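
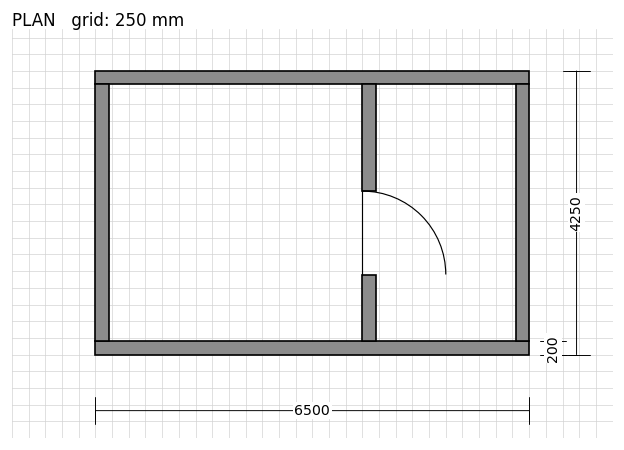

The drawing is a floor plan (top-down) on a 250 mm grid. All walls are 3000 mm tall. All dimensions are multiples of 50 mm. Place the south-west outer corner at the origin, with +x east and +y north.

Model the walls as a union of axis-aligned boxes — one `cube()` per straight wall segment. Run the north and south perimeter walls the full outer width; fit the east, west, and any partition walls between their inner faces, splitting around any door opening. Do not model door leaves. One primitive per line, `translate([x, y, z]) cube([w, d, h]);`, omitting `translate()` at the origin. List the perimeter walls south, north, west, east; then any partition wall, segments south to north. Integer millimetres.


cube([6500, 200, 3000]);
translate([0, 4050, 0]) cube([6500, 200, 3000]);
translate([0, 200, 0]) cube([200, 3850, 3000]);
translate([6300, 200, 0]) cube([200, 3850, 3000]);
translate([4000, 200, 0]) cube([200, 1000, 3000]);
translate([4000, 2450, 0]) cube([200, 1600, 3000]);


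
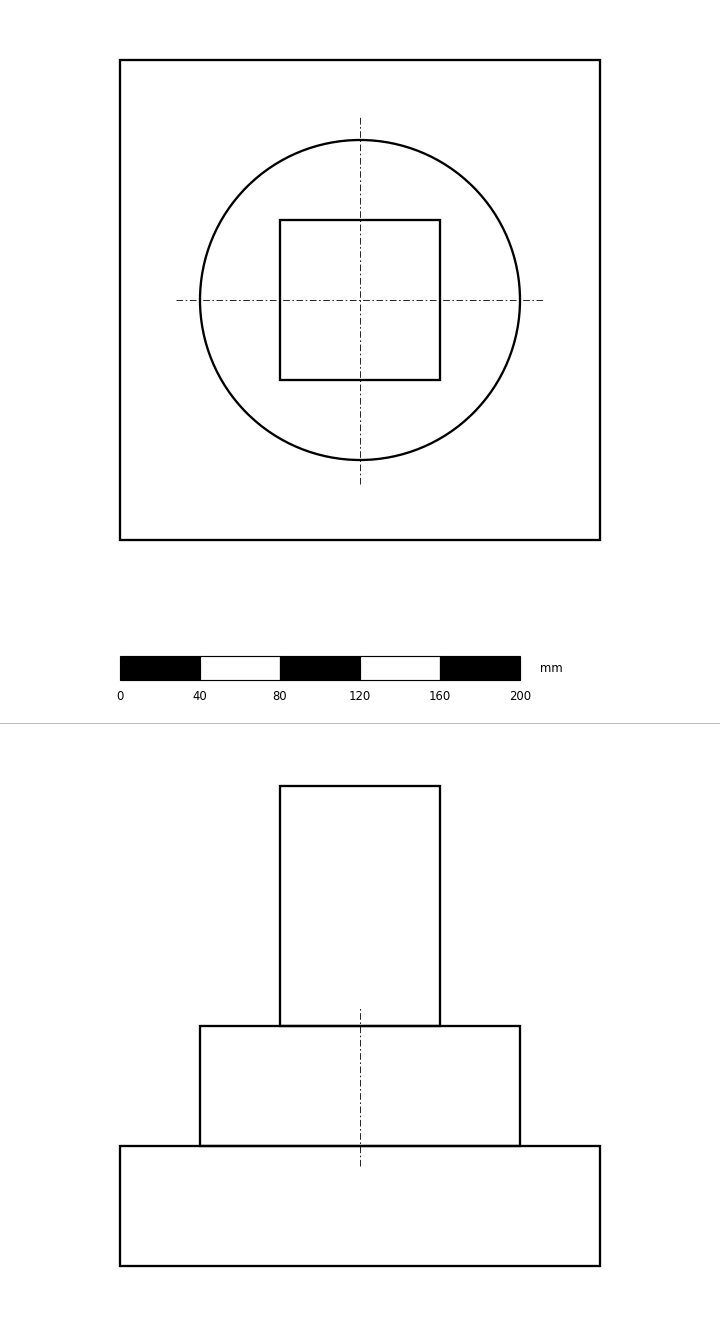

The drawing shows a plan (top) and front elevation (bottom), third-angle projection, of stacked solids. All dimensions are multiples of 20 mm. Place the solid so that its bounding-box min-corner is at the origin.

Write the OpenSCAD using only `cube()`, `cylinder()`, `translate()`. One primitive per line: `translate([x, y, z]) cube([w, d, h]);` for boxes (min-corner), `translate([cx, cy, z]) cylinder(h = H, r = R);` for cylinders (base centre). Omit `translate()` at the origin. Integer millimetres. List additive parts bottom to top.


cube([240, 240, 60]);
translate([120, 120, 60]) cylinder(h = 60, r = 80);
translate([80, 80, 120]) cube([80, 80, 120]);


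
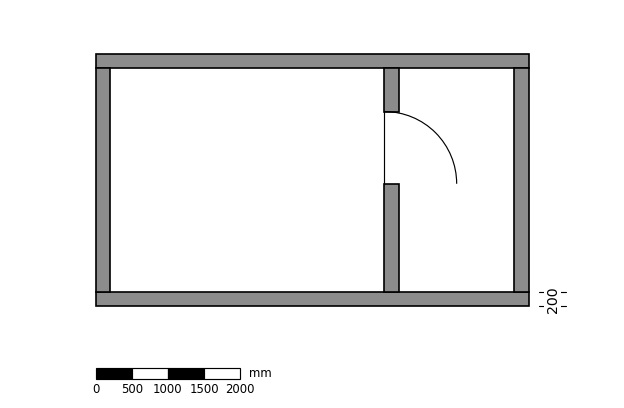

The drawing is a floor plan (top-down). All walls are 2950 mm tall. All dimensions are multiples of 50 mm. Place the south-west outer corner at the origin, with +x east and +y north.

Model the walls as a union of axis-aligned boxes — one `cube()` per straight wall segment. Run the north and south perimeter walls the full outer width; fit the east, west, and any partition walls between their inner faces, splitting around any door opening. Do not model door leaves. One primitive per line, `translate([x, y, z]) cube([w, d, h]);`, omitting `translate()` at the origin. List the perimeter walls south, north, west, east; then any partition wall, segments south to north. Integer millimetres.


cube([6000, 200, 2950]);
translate([0, 3300, 0]) cube([6000, 200, 2950]);
translate([0, 200, 0]) cube([200, 3100, 2950]);
translate([5800, 200, 0]) cube([200, 3100, 2950]);
translate([4000, 200, 0]) cube([200, 1500, 2950]);
translate([4000, 2700, 0]) cube([200, 600, 2950]);


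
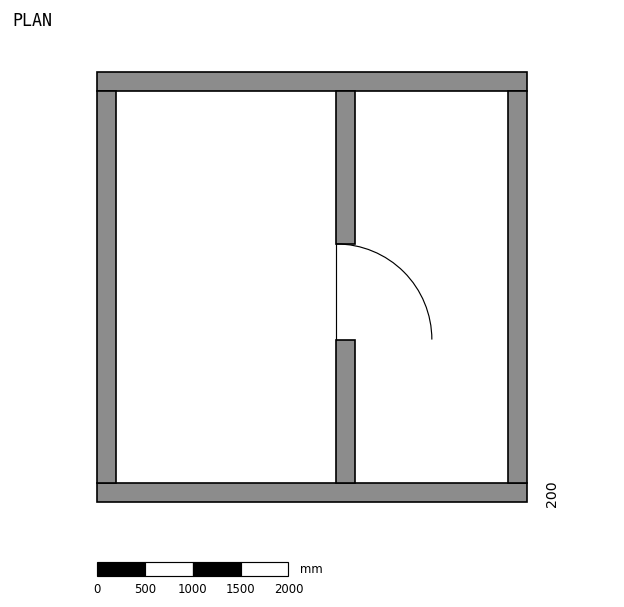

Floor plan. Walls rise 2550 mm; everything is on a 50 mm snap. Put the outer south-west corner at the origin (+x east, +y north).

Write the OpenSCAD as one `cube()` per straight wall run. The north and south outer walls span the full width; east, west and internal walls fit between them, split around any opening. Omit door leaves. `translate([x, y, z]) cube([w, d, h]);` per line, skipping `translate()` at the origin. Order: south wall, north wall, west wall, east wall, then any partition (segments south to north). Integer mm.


cube([4500, 200, 2550]);
translate([0, 4300, 0]) cube([4500, 200, 2550]);
translate([0, 200, 0]) cube([200, 4100, 2550]);
translate([4300, 200, 0]) cube([200, 4100, 2550]);
translate([2500, 200, 0]) cube([200, 1500, 2550]);
translate([2500, 2700, 0]) cube([200, 1600, 2550]);


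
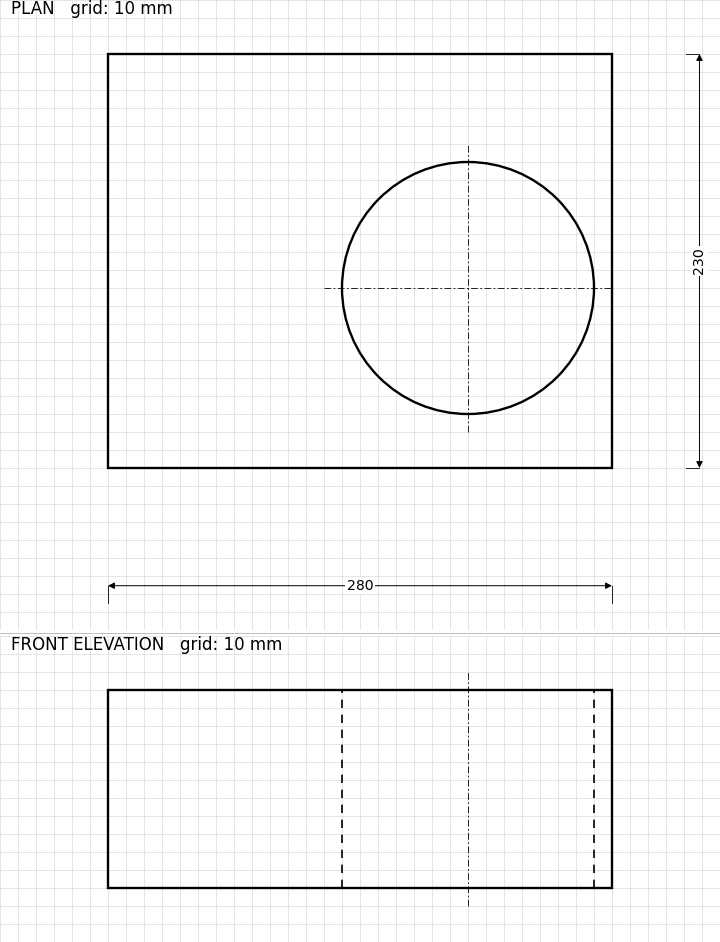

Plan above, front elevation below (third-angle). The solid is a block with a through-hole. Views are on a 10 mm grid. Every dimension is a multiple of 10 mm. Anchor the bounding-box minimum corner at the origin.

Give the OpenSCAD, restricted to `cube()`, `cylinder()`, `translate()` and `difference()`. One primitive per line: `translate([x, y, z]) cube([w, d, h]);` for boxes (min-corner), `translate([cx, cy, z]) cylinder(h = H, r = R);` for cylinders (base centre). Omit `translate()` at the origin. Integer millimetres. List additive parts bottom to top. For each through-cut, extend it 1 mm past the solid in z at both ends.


difference() {
  cube([280, 230, 110]);
  translate([200, 100, -1]) cylinder(h = 112, r = 70);
}


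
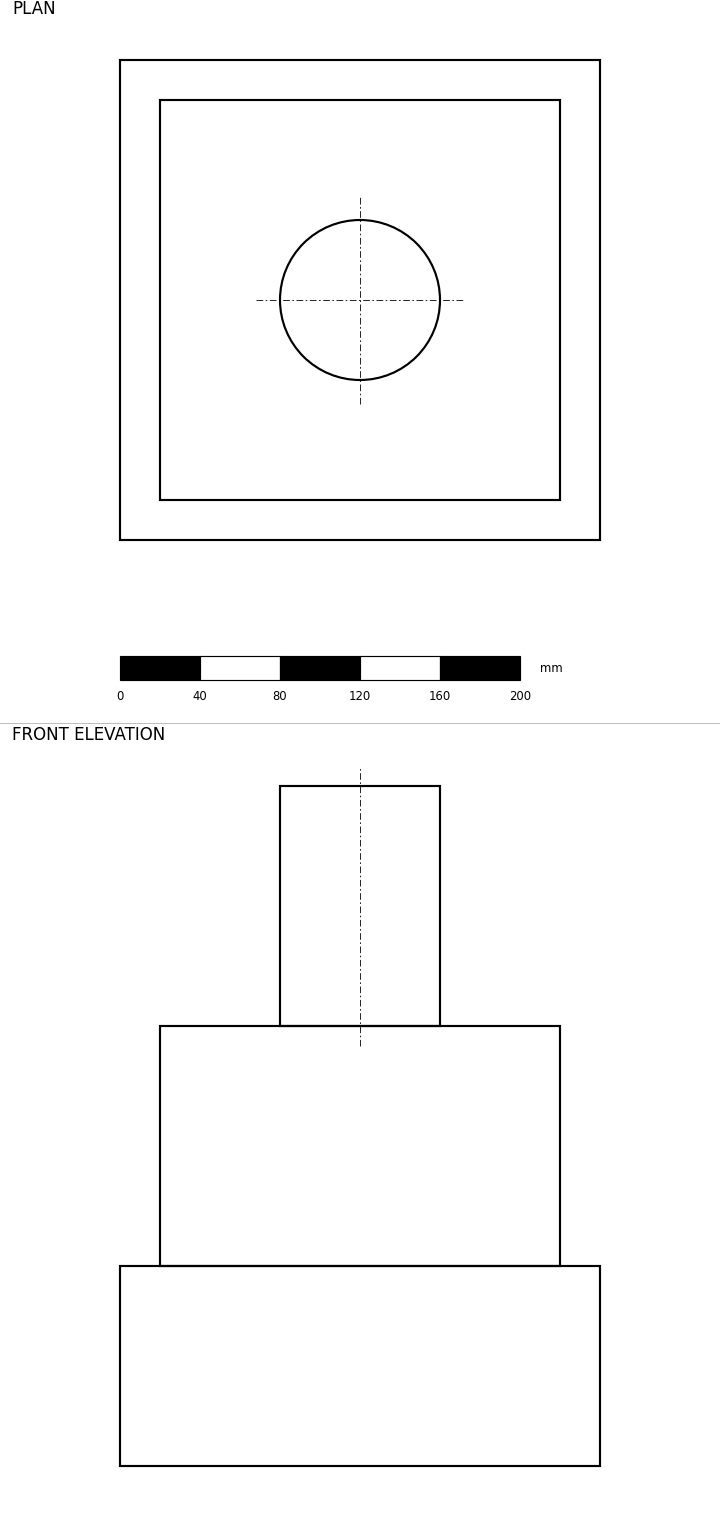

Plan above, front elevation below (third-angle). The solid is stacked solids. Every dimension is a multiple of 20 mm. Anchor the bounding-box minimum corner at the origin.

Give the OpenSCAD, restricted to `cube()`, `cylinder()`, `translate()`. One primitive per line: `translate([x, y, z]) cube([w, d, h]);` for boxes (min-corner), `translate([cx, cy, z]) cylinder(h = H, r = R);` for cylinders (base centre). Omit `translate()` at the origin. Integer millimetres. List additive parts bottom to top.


cube([240, 240, 100]);
translate([20, 20, 100]) cube([200, 200, 120]);
translate([120, 120, 220]) cylinder(h = 120, r = 40);


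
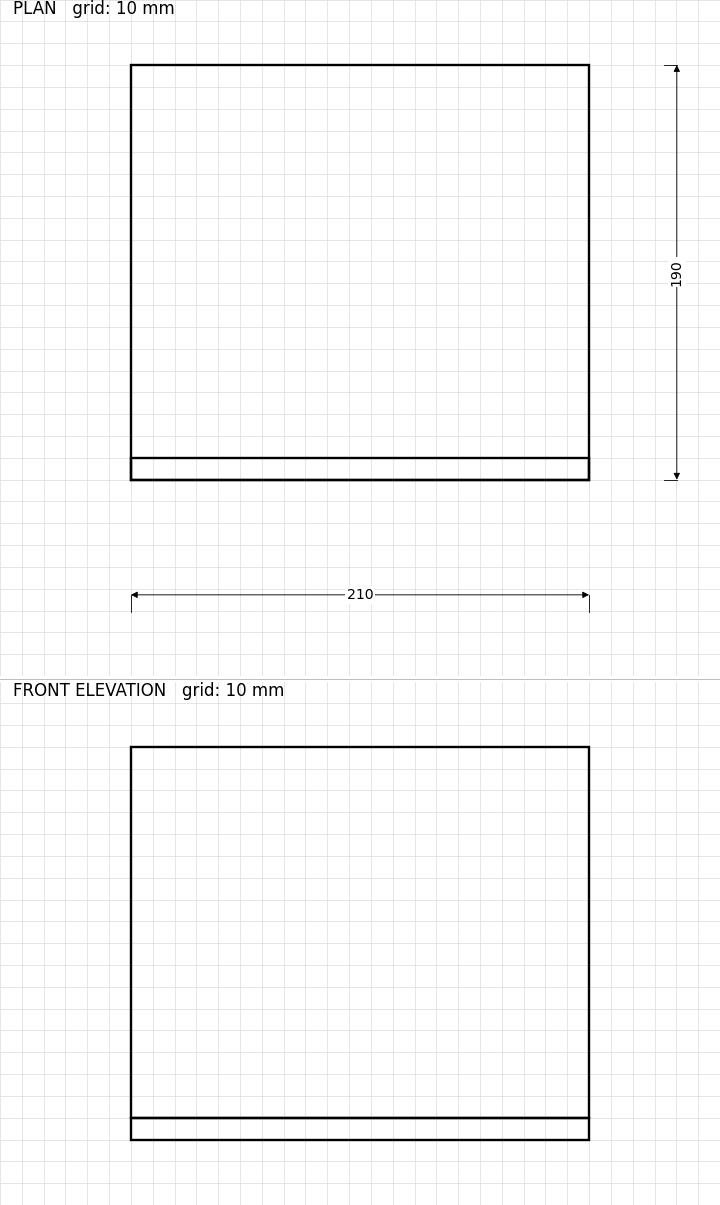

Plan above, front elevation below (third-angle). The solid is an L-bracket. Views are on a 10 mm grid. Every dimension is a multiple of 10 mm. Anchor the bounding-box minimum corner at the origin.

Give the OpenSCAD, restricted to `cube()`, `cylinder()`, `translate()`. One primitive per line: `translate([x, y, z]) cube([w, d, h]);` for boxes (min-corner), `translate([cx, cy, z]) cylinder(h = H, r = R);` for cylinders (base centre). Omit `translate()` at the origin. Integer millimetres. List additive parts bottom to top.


cube([210, 190, 10]);
translate([0, 0, 10]) cube([210, 10, 170]);


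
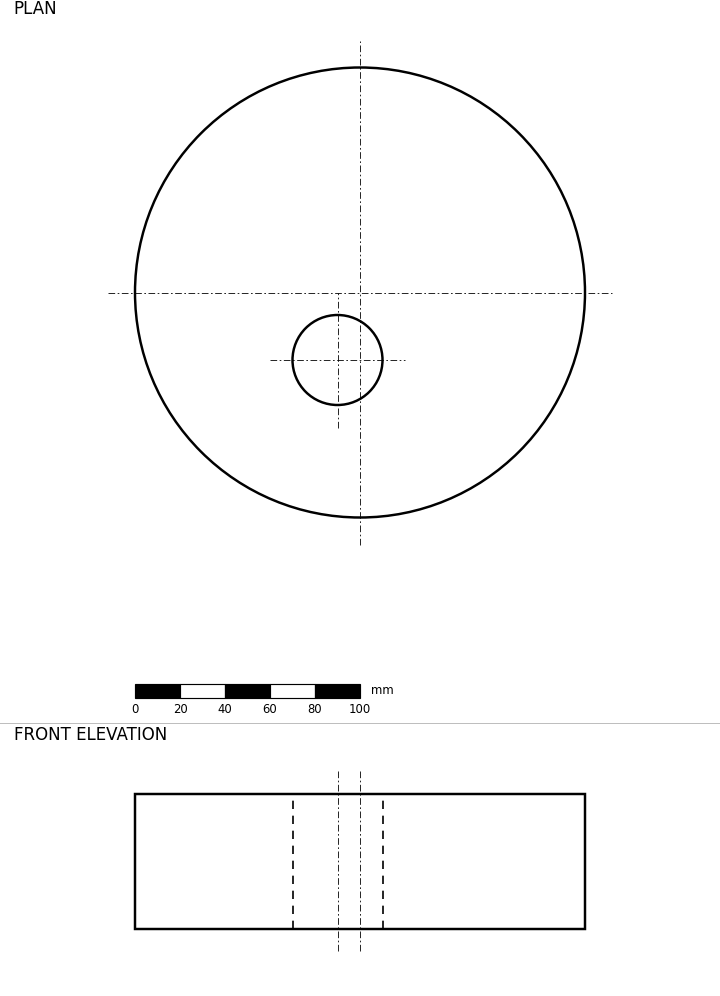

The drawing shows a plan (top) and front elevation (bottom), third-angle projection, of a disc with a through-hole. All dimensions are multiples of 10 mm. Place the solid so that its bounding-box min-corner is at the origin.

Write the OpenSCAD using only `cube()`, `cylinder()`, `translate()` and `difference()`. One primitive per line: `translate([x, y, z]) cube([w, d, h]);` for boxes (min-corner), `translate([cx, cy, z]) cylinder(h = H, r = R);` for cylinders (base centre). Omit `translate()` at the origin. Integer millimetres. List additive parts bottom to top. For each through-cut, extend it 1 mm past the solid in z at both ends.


difference() {
  translate([100, 100, 0]) cylinder(h = 60, r = 100);
  translate([90, 70, -1]) cylinder(h = 62, r = 20);
}


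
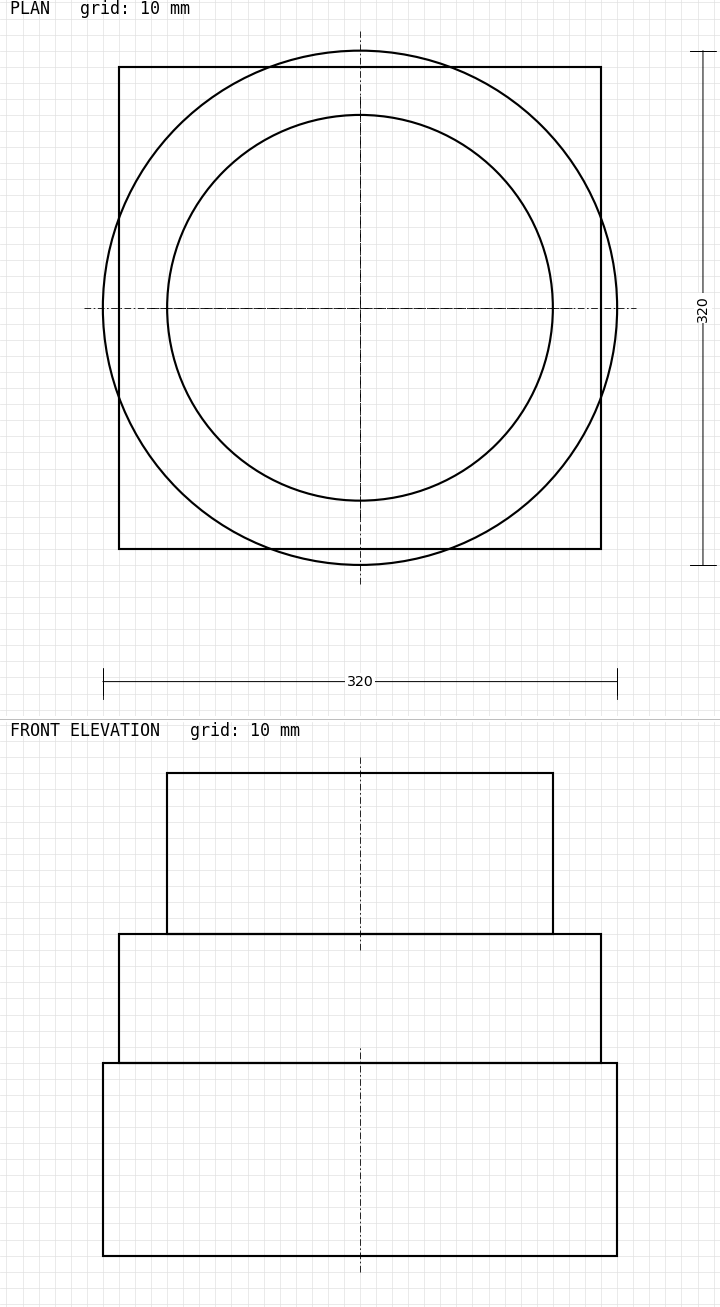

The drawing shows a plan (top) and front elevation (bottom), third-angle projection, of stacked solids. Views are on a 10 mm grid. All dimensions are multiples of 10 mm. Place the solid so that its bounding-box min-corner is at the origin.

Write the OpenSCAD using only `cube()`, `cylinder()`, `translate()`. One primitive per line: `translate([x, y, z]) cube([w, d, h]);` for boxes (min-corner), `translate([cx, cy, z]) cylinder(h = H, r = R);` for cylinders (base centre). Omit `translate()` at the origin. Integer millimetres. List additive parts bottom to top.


translate([160, 160, 0]) cylinder(h = 120, r = 160);
translate([10, 10, 120]) cube([300, 300, 80]);
translate([160, 160, 200]) cylinder(h = 100, r = 120);


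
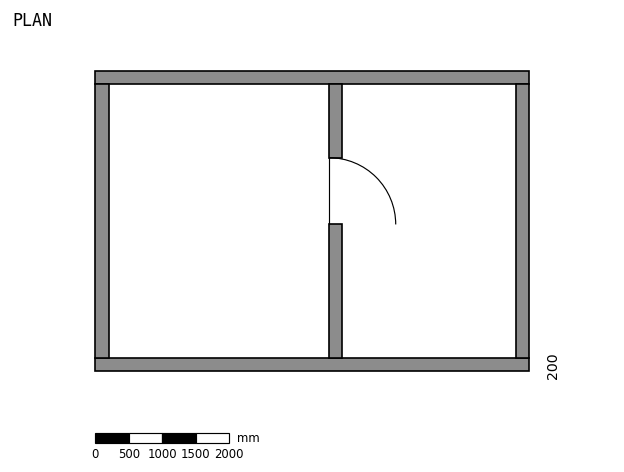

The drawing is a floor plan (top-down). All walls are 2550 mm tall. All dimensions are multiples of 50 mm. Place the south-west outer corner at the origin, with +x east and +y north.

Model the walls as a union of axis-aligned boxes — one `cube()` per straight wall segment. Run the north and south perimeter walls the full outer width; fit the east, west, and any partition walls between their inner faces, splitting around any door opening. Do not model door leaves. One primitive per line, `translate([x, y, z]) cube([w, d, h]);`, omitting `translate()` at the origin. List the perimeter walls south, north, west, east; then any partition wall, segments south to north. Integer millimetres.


cube([6500, 200, 2550]);
translate([0, 4300, 0]) cube([6500, 200, 2550]);
translate([0, 200, 0]) cube([200, 4100, 2550]);
translate([6300, 200, 0]) cube([200, 4100, 2550]);
translate([3500, 200, 0]) cube([200, 2000, 2550]);
translate([3500, 3200, 0]) cube([200, 1100, 2550]);


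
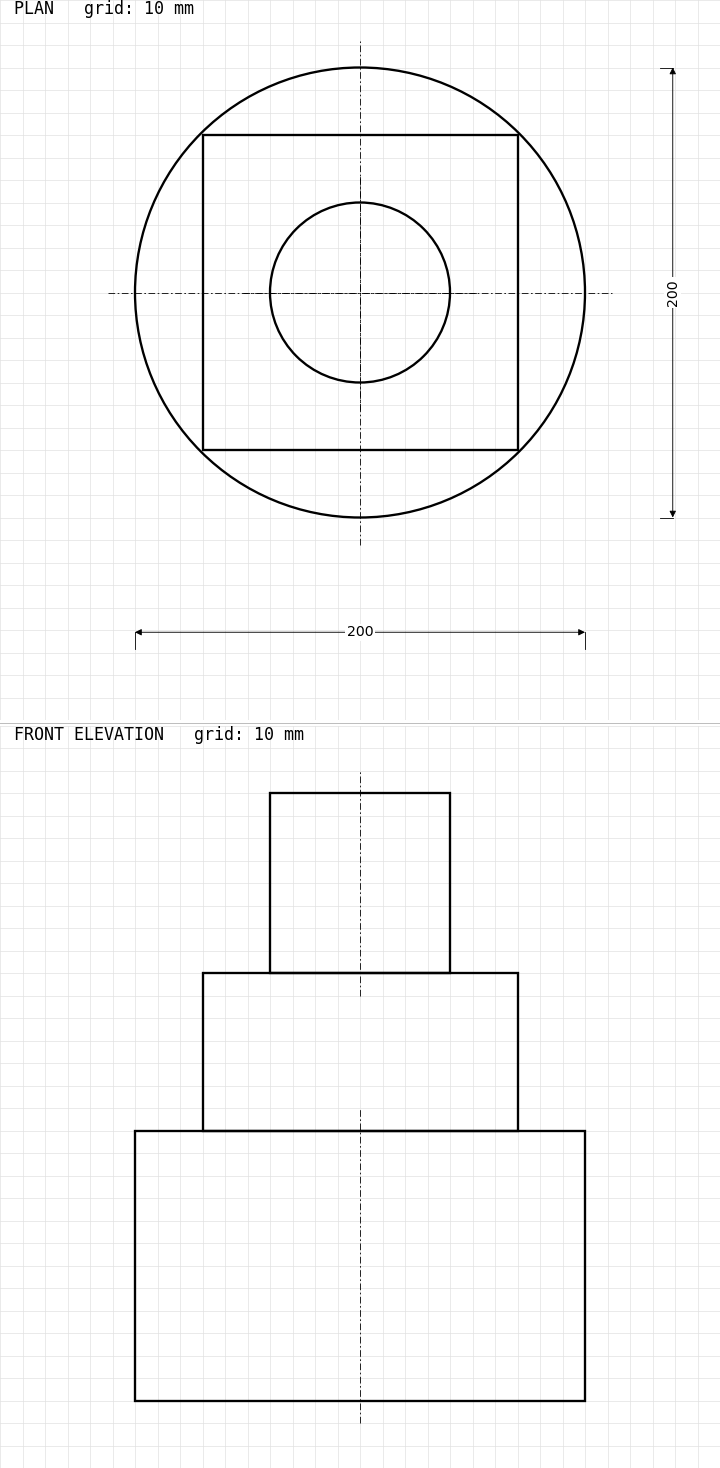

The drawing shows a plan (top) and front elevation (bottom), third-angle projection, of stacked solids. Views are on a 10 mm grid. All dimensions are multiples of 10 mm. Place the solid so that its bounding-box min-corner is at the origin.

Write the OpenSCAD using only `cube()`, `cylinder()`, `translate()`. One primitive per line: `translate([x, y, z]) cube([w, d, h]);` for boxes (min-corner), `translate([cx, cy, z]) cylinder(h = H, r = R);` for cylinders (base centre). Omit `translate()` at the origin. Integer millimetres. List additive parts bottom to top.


translate([100, 100, 0]) cylinder(h = 120, r = 100);
translate([30, 30, 120]) cube([140, 140, 70]);
translate([100, 100, 190]) cylinder(h = 80, r = 40);


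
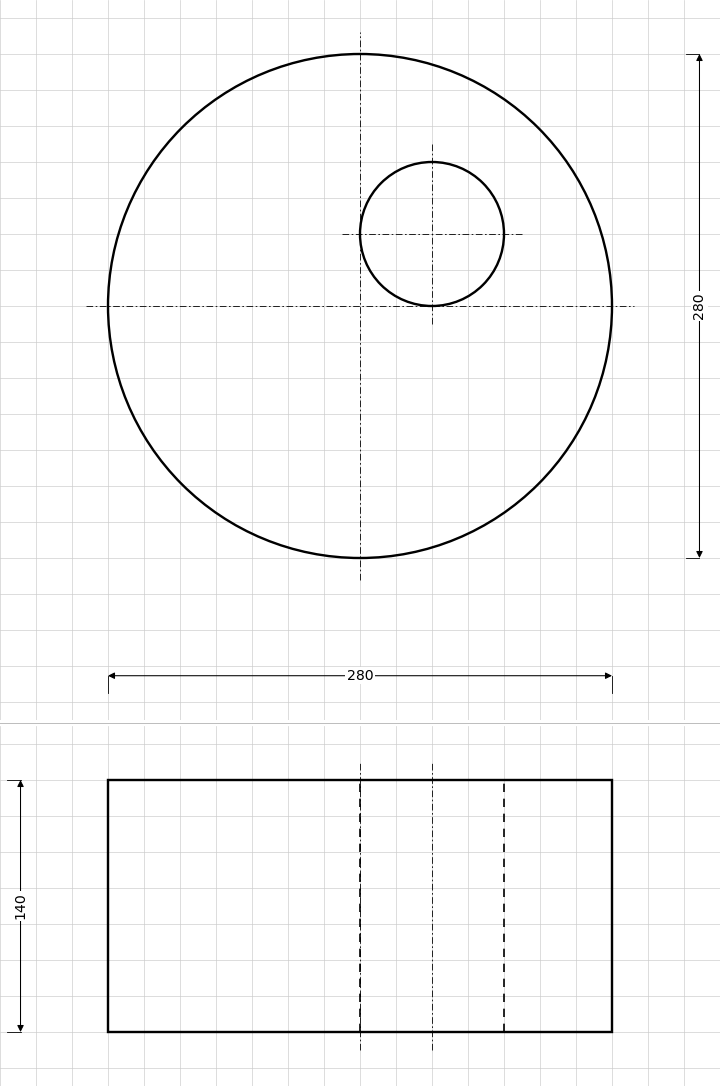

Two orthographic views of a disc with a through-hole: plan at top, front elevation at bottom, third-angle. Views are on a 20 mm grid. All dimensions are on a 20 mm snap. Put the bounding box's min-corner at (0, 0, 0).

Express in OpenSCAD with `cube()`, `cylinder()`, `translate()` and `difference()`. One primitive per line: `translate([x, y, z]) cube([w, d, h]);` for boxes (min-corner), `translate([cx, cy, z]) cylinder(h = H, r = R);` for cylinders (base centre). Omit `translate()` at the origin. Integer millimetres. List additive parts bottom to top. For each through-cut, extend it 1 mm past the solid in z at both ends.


difference() {
  translate([140, 140, 0]) cylinder(h = 140, r = 140);
  translate([180, 180, -1]) cylinder(h = 142, r = 40);
}


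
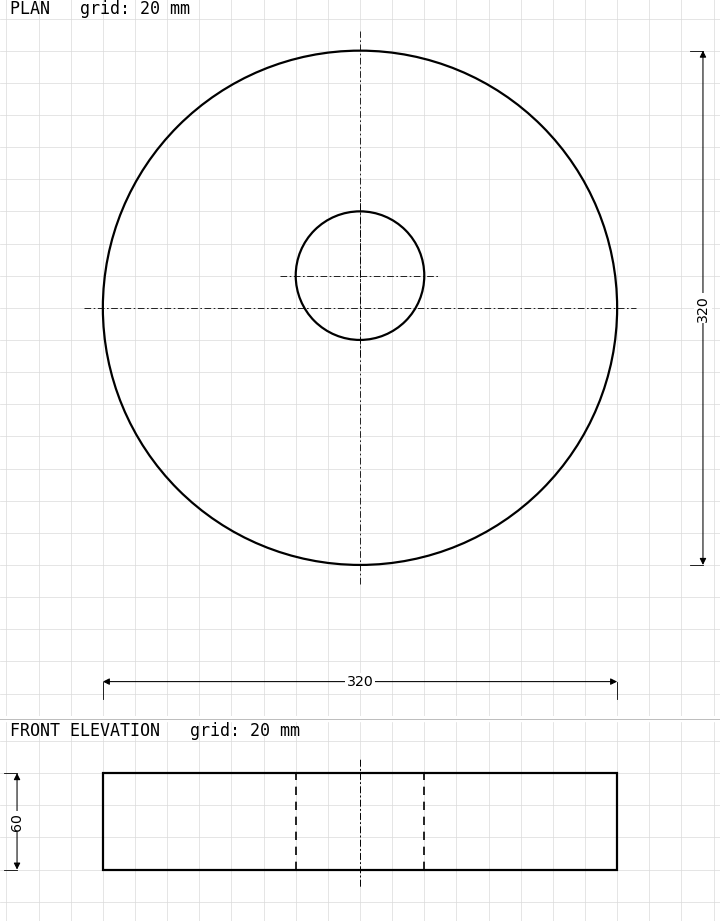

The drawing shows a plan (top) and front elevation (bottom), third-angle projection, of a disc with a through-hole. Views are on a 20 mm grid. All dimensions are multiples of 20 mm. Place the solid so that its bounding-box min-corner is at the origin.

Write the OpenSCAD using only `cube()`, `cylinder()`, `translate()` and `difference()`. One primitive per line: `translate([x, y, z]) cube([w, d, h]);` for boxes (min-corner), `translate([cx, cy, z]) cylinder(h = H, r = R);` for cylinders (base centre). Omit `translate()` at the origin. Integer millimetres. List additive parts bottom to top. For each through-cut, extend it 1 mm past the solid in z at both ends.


difference() {
  translate([160, 160, 0]) cylinder(h = 60, r = 160);
  translate([160, 180, -1]) cylinder(h = 62, r = 40);
}


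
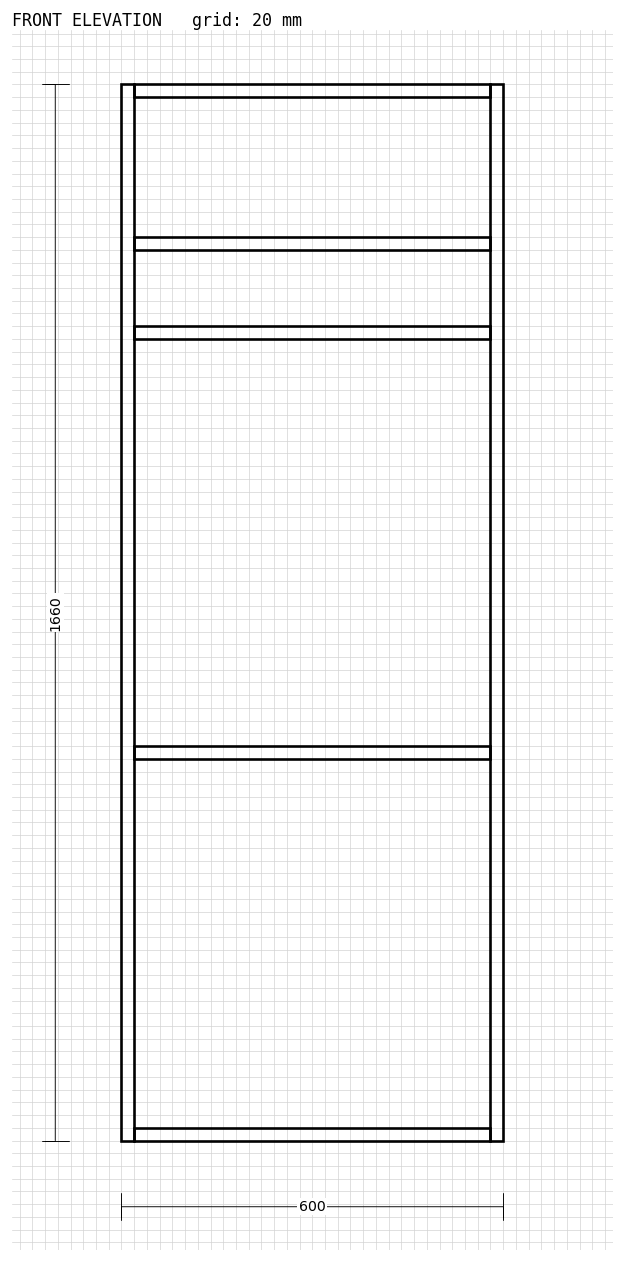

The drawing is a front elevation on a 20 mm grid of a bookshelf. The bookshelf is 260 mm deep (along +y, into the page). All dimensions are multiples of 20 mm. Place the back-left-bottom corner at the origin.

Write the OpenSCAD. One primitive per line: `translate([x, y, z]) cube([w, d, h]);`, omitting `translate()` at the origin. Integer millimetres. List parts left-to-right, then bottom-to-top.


cube([20, 260, 1660]);
translate([20, 0, 0]) cube([560, 260, 20]);
translate([20, 0, 600]) cube([560, 260, 20]);
translate([20, 0, 1260]) cube([560, 260, 20]);
translate([20, 0, 1400]) cube([560, 260, 20]);
translate([20, 0, 1640]) cube([560, 260, 20]);
translate([580, 0, 0]) cube([20, 260, 1660]);


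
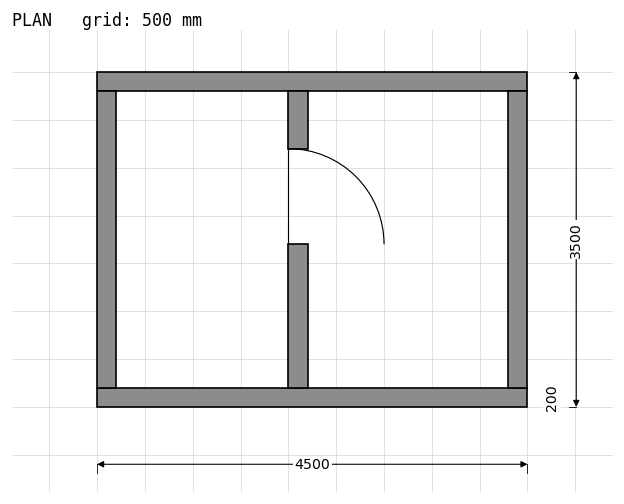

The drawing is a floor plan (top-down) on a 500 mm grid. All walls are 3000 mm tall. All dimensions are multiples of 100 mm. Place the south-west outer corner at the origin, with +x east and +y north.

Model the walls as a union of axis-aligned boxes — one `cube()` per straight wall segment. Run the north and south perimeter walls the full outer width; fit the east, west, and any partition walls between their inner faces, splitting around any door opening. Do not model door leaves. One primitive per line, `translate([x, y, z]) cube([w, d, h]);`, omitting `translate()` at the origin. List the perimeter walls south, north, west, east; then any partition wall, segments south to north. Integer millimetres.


cube([4500, 200, 3000]);
translate([0, 3300, 0]) cube([4500, 200, 3000]);
translate([0, 200, 0]) cube([200, 3100, 3000]);
translate([4300, 200, 0]) cube([200, 3100, 3000]);
translate([2000, 200, 0]) cube([200, 1500, 3000]);
translate([2000, 2700, 0]) cube([200, 600, 3000]);


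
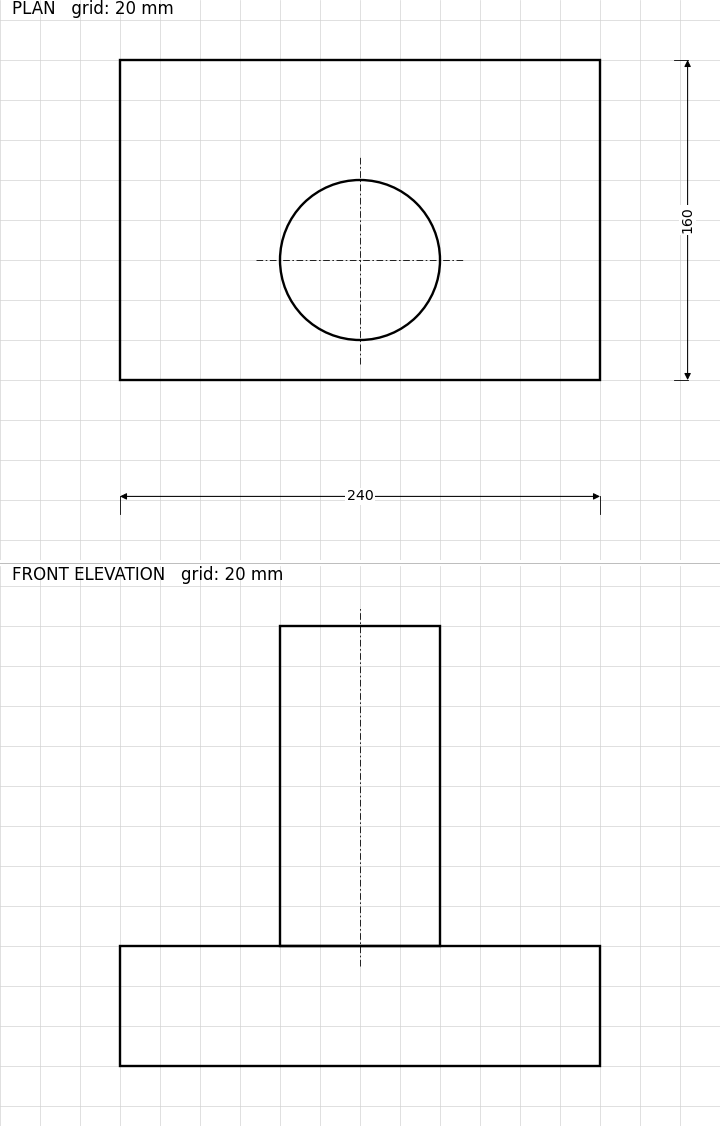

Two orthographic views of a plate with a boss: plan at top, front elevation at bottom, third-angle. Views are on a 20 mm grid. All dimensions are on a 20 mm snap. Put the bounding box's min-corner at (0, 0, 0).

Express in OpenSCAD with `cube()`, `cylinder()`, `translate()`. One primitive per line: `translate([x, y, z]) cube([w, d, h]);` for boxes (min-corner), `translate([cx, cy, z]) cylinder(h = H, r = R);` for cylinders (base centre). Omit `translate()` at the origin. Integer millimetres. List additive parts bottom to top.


cube([240, 160, 60]);
translate([120, 60, 60]) cylinder(h = 160, r = 40);


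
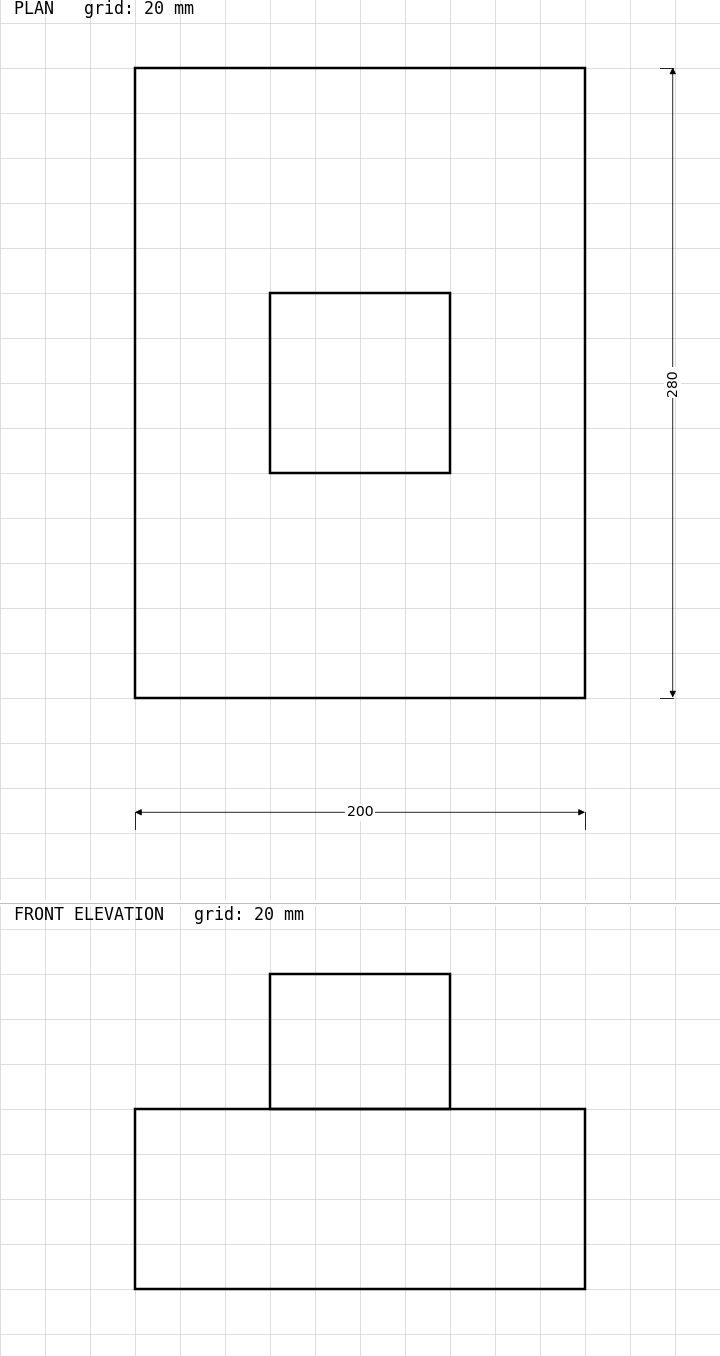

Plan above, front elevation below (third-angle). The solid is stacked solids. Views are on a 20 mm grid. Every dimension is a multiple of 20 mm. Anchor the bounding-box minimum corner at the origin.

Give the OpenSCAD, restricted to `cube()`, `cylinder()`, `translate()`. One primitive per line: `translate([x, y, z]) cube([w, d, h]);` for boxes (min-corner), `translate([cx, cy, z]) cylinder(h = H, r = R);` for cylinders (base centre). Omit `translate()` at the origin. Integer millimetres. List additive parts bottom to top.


cube([200, 280, 80]);
translate([60, 100, 80]) cube([80, 80, 60]);


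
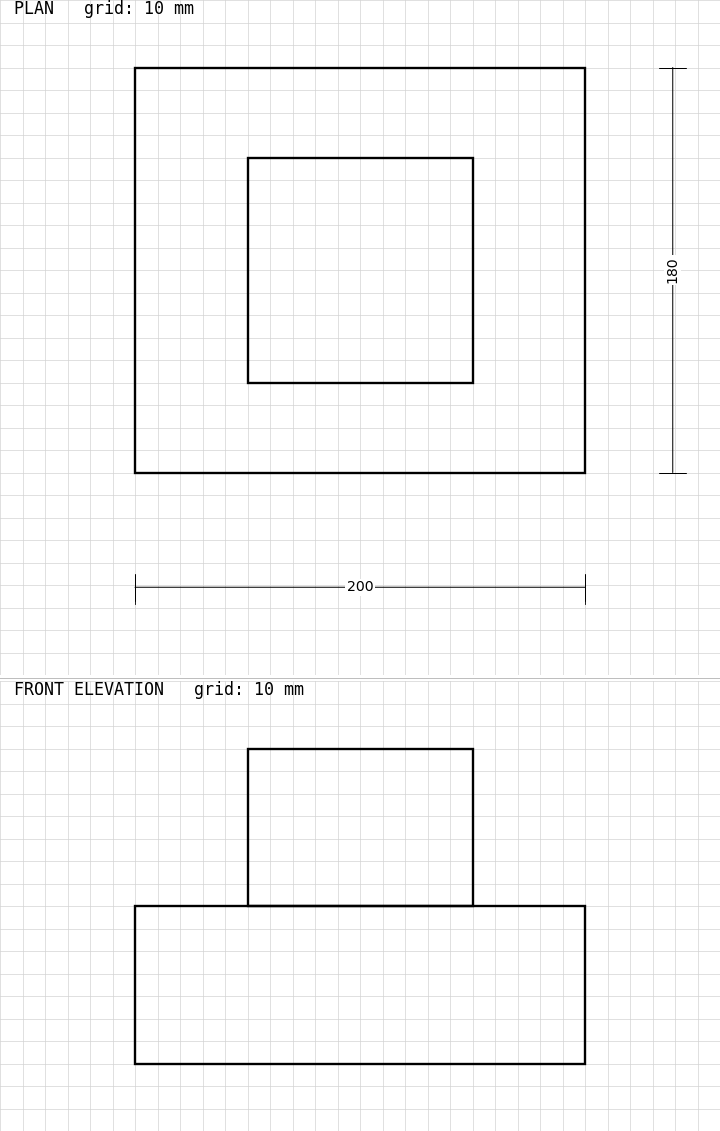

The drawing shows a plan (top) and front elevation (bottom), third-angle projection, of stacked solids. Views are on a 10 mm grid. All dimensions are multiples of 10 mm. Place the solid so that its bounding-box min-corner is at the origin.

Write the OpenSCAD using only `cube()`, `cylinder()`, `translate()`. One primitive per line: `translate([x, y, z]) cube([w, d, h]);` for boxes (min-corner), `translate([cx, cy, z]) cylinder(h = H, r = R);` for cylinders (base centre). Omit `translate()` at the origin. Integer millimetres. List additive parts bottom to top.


cube([200, 180, 70]);
translate([50, 40, 70]) cube([100, 100, 70]);


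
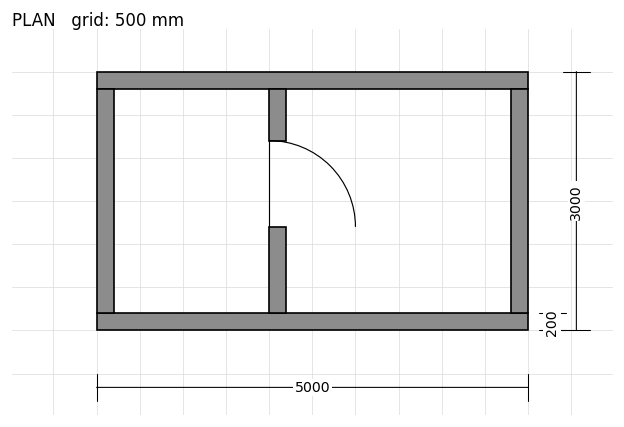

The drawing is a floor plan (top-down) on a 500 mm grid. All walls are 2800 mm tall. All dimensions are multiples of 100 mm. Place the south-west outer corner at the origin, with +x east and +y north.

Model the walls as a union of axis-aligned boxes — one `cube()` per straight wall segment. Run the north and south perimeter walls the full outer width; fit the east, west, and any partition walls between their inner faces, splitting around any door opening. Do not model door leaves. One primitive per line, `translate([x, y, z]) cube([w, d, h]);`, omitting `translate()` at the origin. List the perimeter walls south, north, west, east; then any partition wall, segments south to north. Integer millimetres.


cube([5000, 200, 2800]);
translate([0, 2800, 0]) cube([5000, 200, 2800]);
translate([0, 200, 0]) cube([200, 2600, 2800]);
translate([4800, 200, 0]) cube([200, 2600, 2800]);
translate([2000, 200, 0]) cube([200, 1000, 2800]);
translate([2000, 2200, 0]) cube([200, 600, 2800]);


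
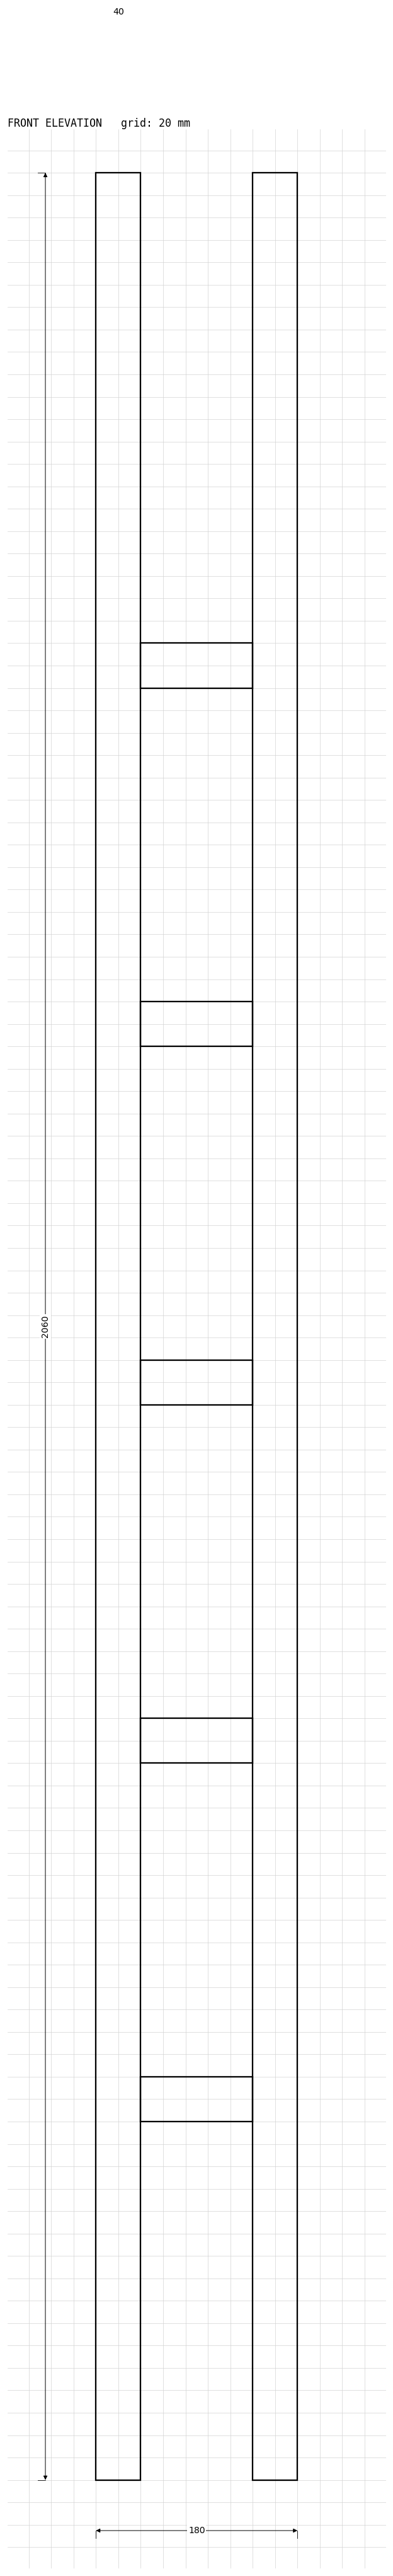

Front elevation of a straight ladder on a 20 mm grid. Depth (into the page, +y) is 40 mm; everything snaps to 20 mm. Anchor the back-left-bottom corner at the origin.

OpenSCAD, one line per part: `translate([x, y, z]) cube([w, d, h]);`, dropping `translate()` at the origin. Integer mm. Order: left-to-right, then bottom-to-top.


cube([40, 40, 2060]);
translate([40, 0, 320]) cube([100, 40, 40]);
translate([40, 0, 640]) cube([100, 40, 40]);
translate([40, 0, 960]) cube([100, 40, 40]);
translate([40, 0, 1280]) cube([100, 40, 40]);
translate([40, 0, 1600]) cube([100, 40, 40]);
translate([140, 0, 0]) cube([40, 40, 2060]);


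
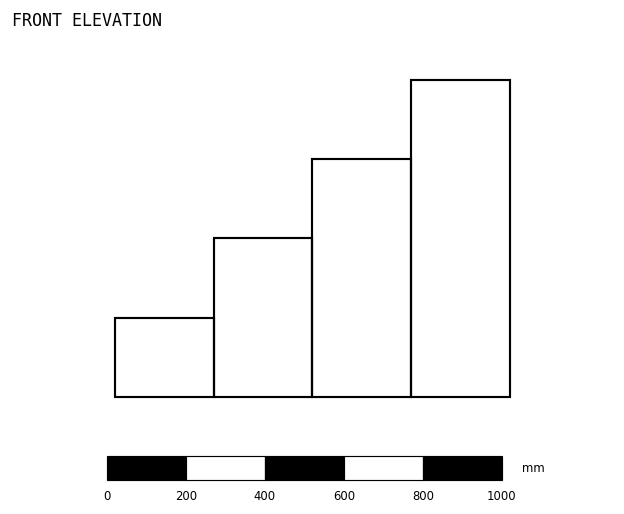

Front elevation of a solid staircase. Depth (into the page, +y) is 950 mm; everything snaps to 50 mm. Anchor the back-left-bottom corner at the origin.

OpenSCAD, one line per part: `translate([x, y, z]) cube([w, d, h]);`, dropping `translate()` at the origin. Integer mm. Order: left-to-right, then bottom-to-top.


cube([250, 950, 200]);
translate([250, 0, 0]) cube([250, 950, 400]);
translate([500, 0, 0]) cube([250, 950, 600]);
translate([750, 0, 0]) cube([250, 950, 800]);


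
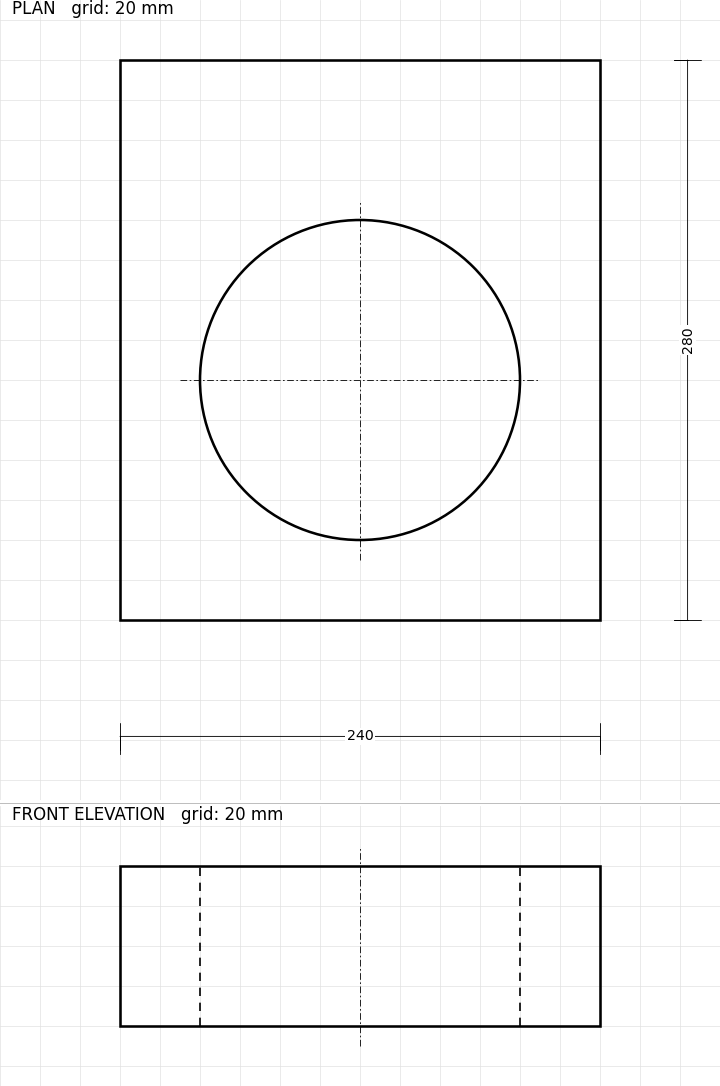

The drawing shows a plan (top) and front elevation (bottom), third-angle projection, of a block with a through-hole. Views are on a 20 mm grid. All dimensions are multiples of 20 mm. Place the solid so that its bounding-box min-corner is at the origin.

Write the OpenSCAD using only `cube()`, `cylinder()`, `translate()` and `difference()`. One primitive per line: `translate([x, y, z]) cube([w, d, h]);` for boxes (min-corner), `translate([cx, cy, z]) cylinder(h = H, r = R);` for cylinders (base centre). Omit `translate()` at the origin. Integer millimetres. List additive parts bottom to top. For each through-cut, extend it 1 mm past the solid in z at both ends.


difference() {
  cube([240, 280, 80]);
  translate([120, 120, -1]) cylinder(h = 82, r = 80);
}


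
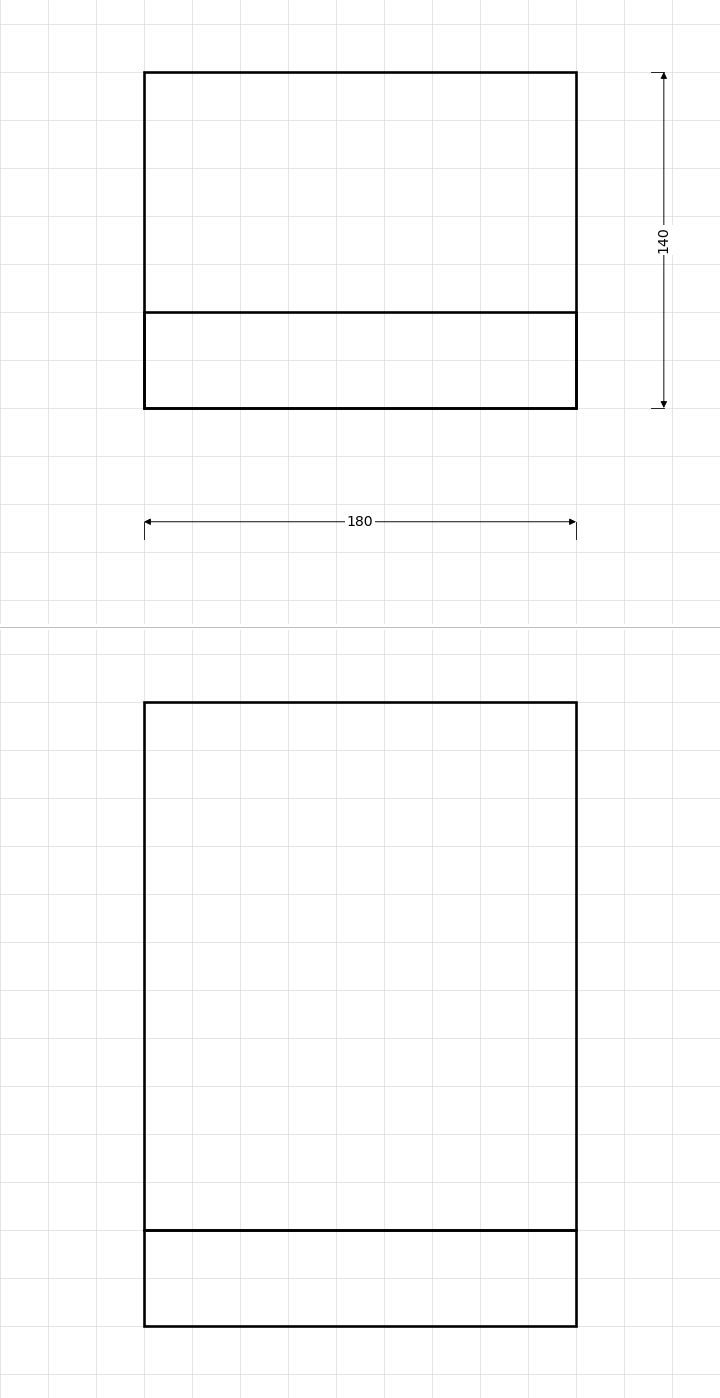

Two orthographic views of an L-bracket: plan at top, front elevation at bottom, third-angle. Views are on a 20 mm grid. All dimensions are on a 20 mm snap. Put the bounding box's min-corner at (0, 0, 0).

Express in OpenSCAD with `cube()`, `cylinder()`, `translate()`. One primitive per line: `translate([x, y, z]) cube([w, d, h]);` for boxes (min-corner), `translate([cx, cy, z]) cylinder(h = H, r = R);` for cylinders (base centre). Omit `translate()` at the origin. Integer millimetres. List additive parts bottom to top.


cube([180, 140, 40]);
translate([0, 0, 40]) cube([180, 40, 220]);


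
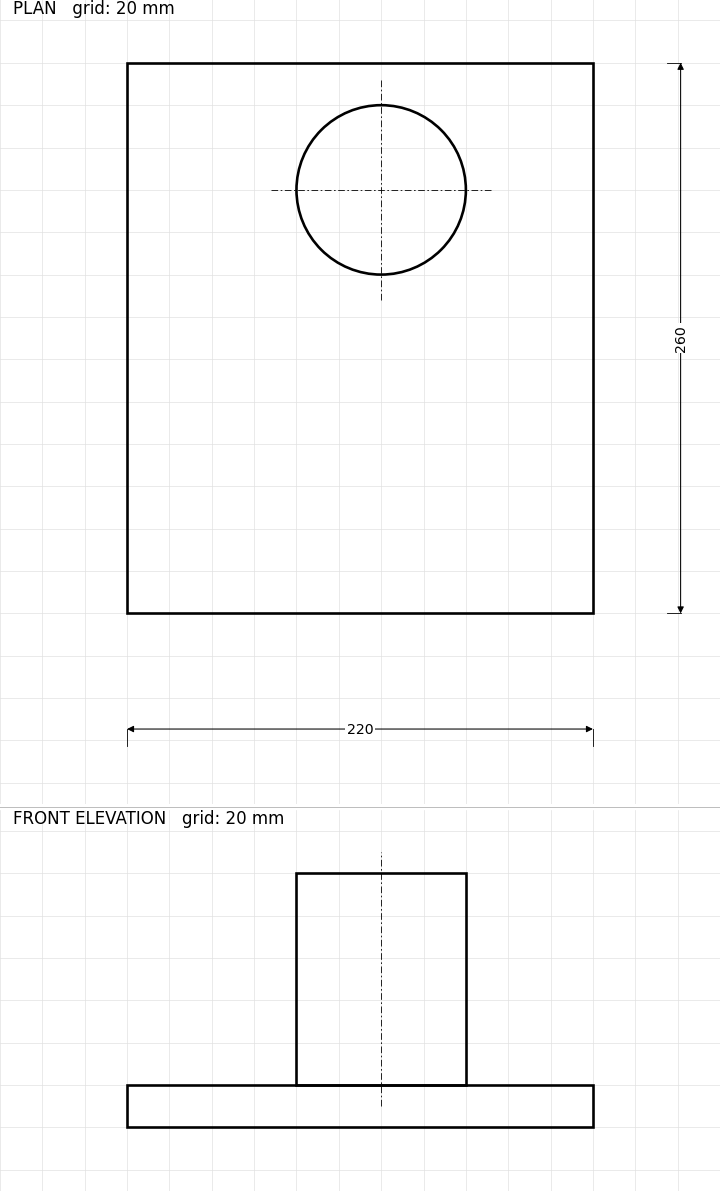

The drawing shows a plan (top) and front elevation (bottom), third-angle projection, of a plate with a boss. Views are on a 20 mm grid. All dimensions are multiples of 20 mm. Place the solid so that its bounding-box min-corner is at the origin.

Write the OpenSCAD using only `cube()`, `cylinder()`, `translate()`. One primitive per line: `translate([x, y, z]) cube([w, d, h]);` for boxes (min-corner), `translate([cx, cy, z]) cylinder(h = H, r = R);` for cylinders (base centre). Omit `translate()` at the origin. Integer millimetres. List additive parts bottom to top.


cube([220, 260, 20]);
translate([120, 200, 20]) cylinder(h = 100, r = 40);


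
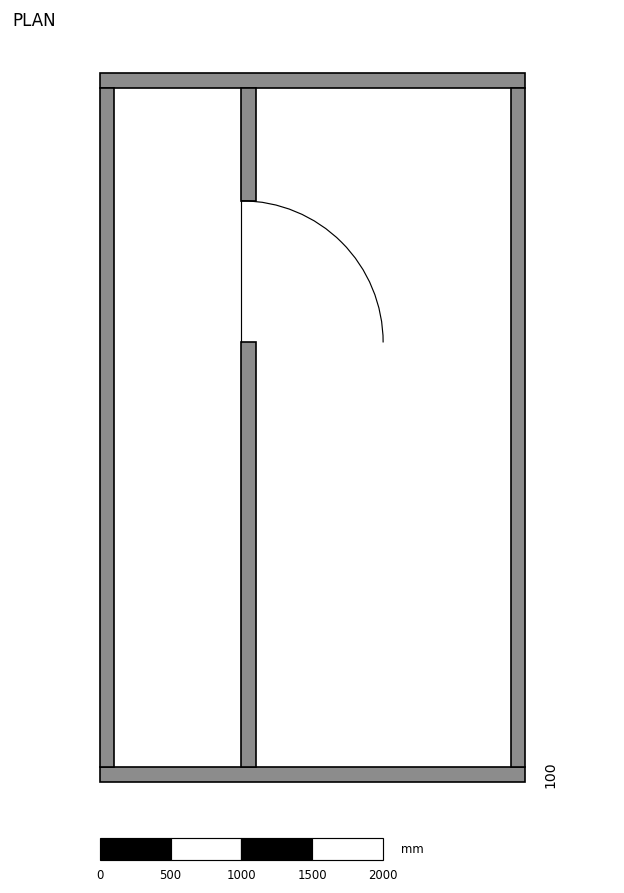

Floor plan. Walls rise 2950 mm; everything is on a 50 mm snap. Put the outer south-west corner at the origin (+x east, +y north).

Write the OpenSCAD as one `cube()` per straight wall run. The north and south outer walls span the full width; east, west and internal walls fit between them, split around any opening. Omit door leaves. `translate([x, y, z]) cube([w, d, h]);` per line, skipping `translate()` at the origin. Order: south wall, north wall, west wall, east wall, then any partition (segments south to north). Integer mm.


cube([3000, 100, 2950]);
translate([0, 4900, 0]) cube([3000, 100, 2950]);
translate([0, 100, 0]) cube([100, 4800, 2950]);
translate([2900, 100, 0]) cube([100, 4800, 2950]);
translate([1000, 100, 0]) cube([100, 3000, 2950]);
translate([1000, 4100, 0]) cube([100, 800, 2950]);


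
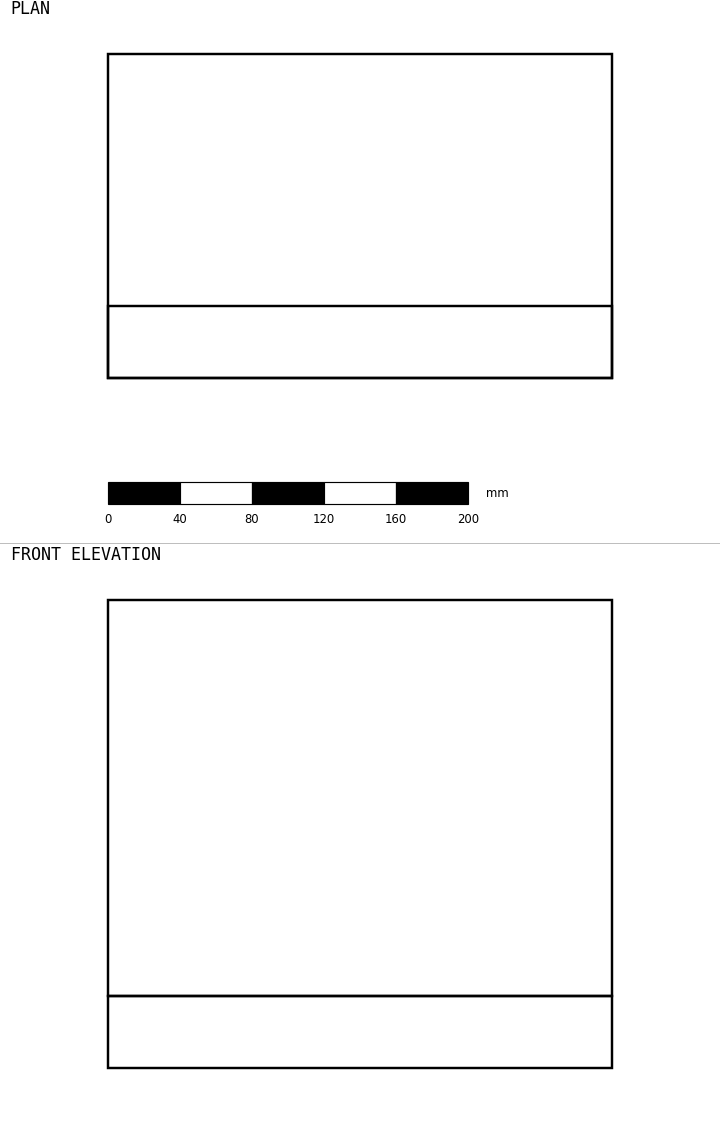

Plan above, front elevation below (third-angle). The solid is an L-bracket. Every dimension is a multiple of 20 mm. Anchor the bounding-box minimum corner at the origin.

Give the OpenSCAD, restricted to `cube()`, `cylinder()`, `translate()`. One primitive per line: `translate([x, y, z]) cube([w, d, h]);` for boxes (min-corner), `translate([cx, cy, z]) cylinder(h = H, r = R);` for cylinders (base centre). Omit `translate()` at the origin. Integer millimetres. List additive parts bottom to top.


cube([280, 180, 40]);
translate([0, 0, 40]) cube([280, 40, 220]);


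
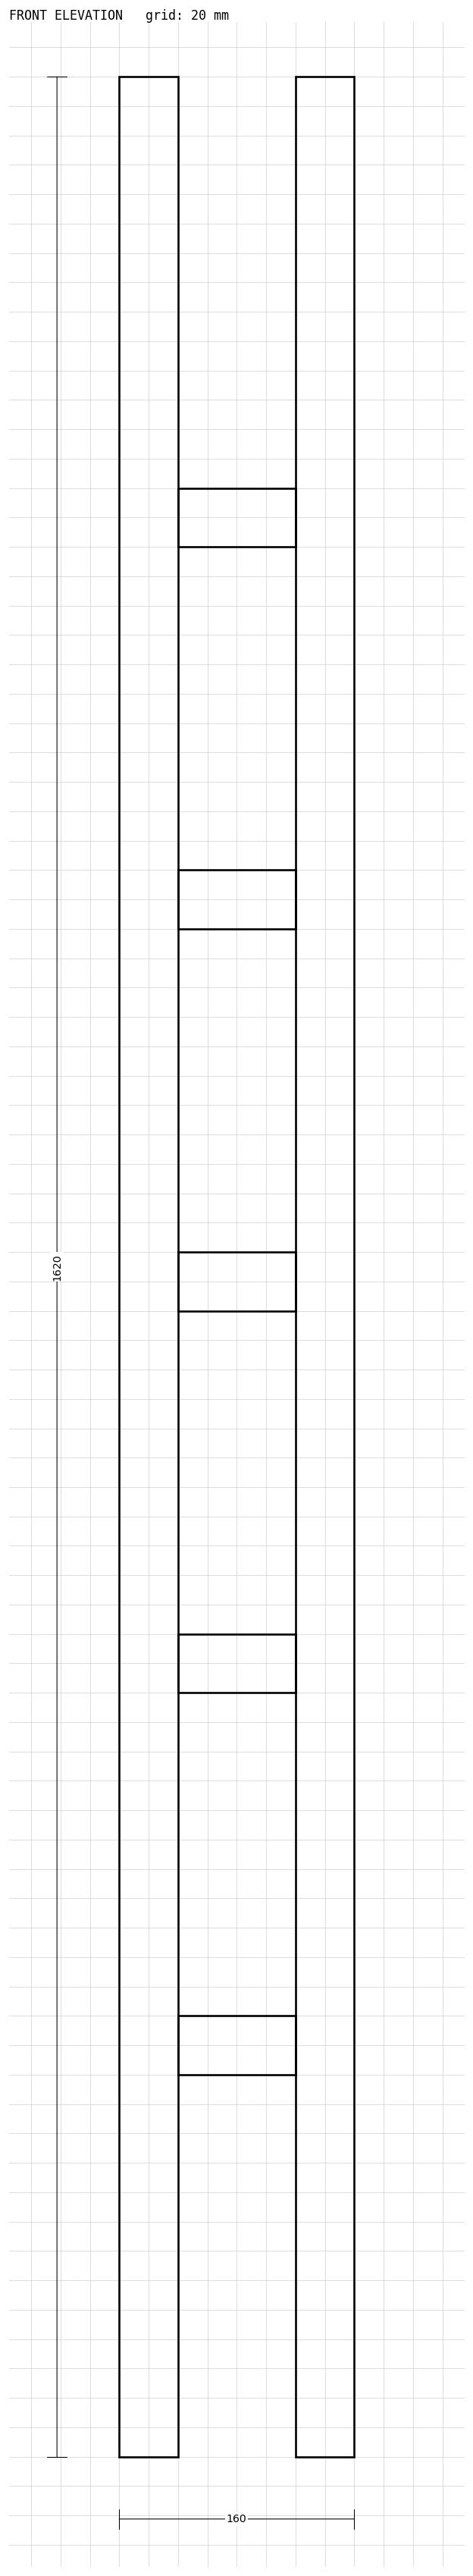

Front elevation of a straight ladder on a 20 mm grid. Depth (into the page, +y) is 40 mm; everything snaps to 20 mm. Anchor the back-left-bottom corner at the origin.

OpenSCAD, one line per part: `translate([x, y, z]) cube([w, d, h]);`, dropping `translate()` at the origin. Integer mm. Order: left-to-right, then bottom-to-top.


cube([40, 40, 1620]);
translate([40, 0, 260]) cube([80, 40, 40]);
translate([40, 0, 520]) cube([80, 40, 40]);
translate([40, 0, 780]) cube([80, 40, 40]);
translate([40, 0, 1040]) cube([80, 40, 40]);
translate([40, 0, 1300]) cube([80, 40, 40]);
translate([120, 0, 0]) cube([40, 40, 1620]);


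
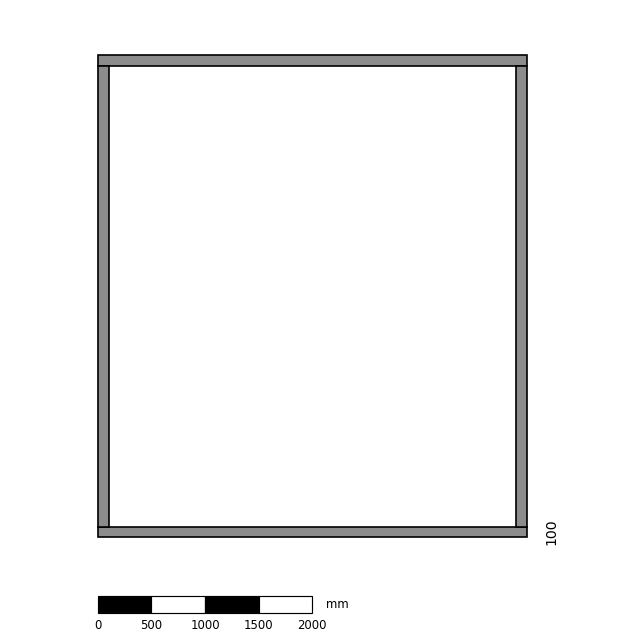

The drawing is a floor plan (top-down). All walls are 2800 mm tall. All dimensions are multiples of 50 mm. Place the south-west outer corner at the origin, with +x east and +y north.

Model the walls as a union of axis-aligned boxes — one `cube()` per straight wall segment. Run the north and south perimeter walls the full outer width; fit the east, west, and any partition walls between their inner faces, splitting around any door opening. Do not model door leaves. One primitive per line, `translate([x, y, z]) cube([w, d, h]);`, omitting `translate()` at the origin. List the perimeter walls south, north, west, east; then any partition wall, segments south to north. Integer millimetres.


cube([4000, 100, 2800]);
translate([0, 4400, 0]) cube([4000, 100, 2800]);
translate([0, 100, 0]) cube([100, 4300, 2800]);
translate([3900, 100, 0]) cube([100, 4300, 2800]);


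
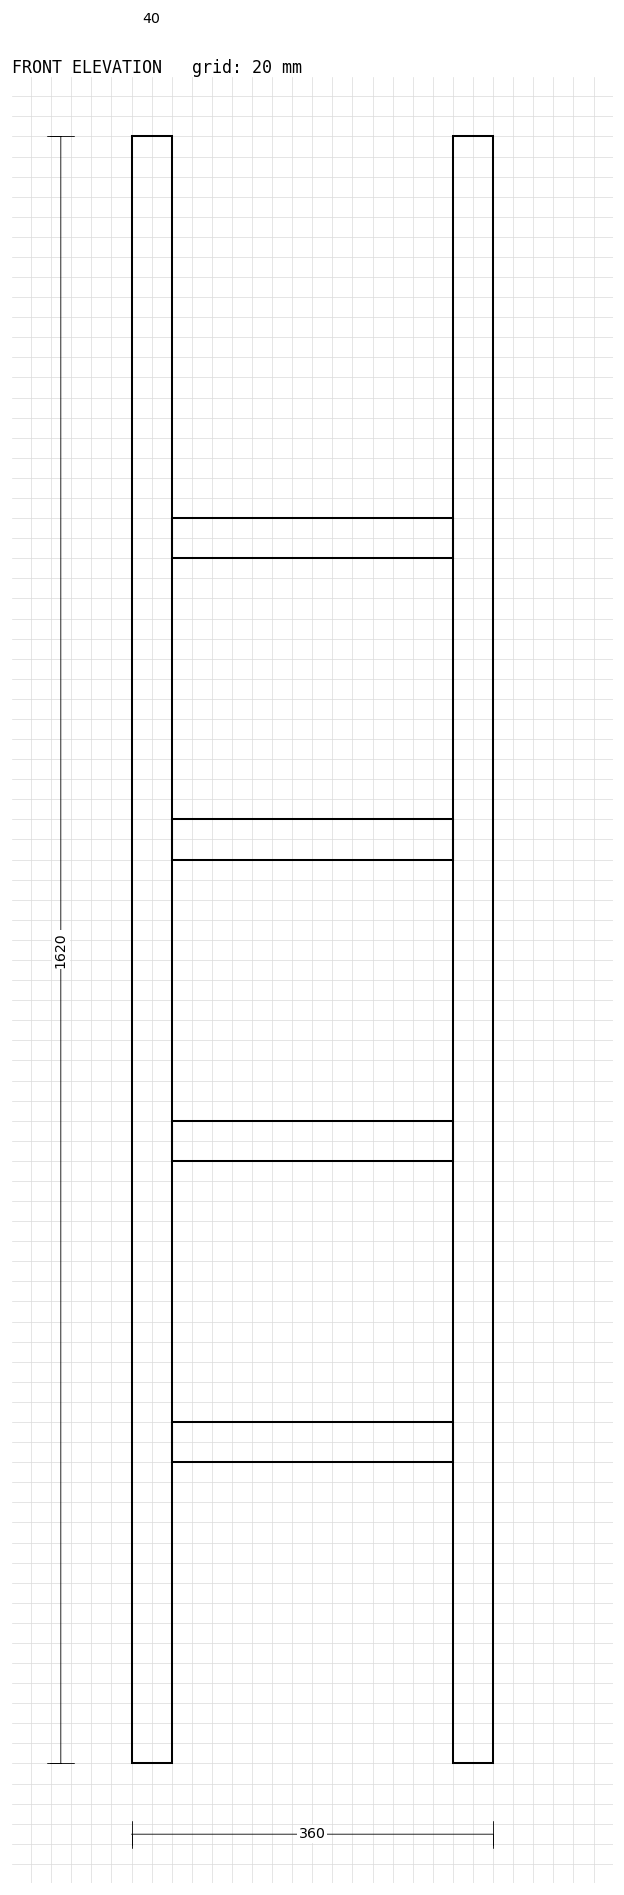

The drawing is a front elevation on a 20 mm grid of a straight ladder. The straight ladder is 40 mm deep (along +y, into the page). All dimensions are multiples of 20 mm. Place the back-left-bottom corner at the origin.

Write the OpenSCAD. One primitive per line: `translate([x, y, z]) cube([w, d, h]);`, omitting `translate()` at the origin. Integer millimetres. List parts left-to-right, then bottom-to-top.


cube([40, 40, 1620]);
translate([40, 0, 300]) cube([280, 40, 40]);
translate([40, 0, 600]) cube([280, 40, 40]);
translate([40, 0, 900]) cube([280, 40, 40]);
translate([40, 0, 1200]) cube([280, 40, 40]);
translate([320, 0, 0]) cube([40, 40, 1620]);


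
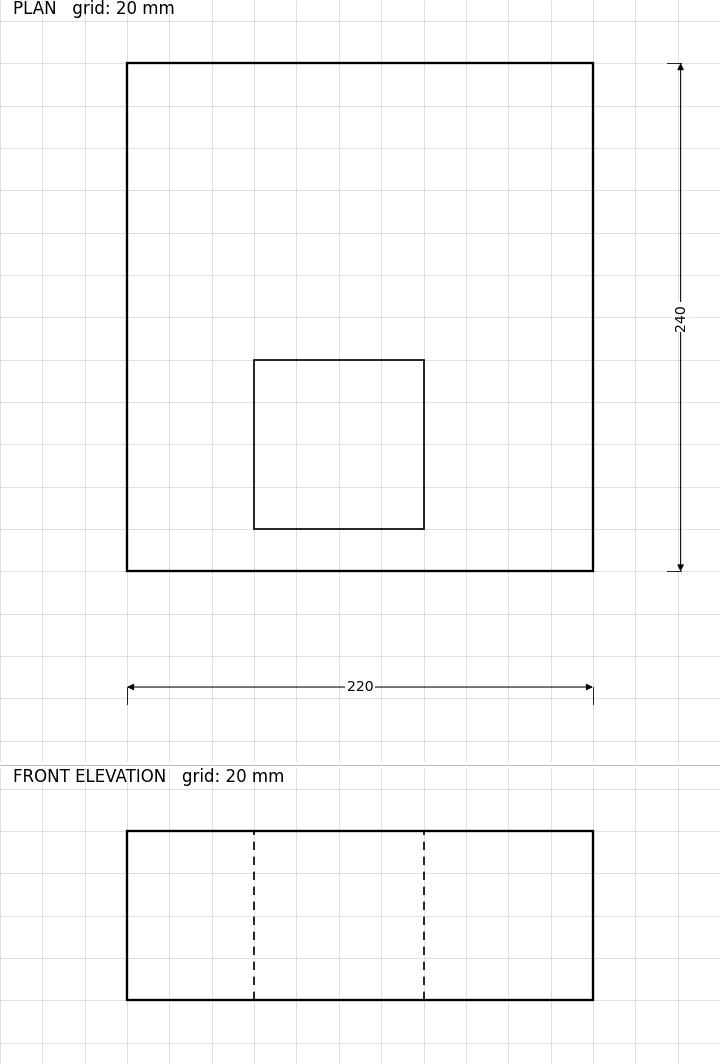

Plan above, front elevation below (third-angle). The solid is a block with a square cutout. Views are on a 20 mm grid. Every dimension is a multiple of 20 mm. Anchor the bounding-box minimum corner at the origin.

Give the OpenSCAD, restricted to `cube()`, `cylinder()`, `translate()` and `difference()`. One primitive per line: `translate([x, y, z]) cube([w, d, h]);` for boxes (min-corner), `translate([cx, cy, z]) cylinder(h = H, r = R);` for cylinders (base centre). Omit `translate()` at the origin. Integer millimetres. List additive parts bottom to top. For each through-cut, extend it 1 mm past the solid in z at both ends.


difference() {
  cube([220, 240, 80]);
  translate([60, 20, -1]) cube([80, 80, 82]);
}


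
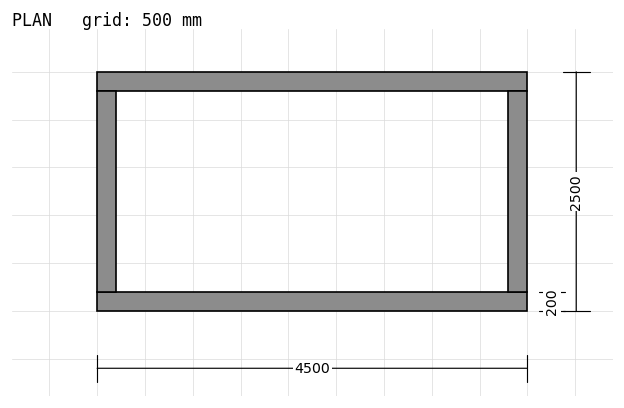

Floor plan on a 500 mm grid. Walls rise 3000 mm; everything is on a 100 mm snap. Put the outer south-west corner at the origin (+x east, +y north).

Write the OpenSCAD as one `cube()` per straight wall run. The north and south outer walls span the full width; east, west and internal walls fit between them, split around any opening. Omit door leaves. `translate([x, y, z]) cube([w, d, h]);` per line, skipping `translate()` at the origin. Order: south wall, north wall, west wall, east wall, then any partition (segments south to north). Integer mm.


cube([4500, 200, 3000]);
translate([0, 2300, 0]) cube([4500, 200, 3000]);
translate([0, 200, 0]) cube([200, 2100, 3000]);
translate([4300, 200, 0]) cube([200, 2100, 3000]);


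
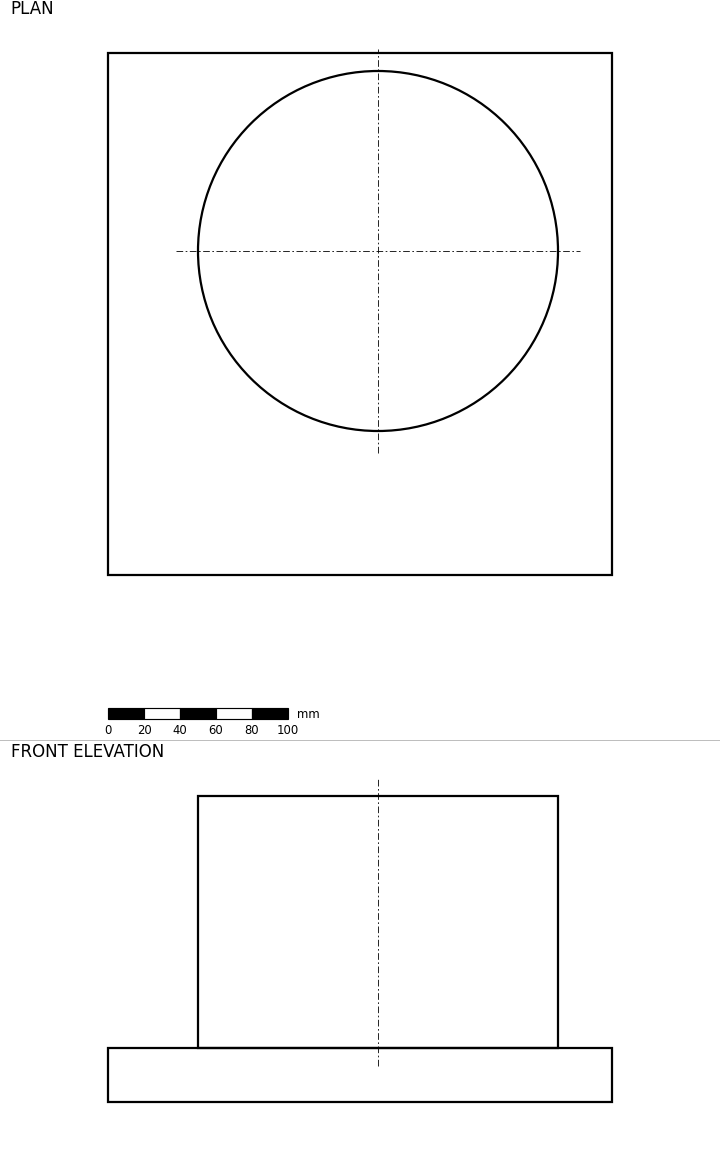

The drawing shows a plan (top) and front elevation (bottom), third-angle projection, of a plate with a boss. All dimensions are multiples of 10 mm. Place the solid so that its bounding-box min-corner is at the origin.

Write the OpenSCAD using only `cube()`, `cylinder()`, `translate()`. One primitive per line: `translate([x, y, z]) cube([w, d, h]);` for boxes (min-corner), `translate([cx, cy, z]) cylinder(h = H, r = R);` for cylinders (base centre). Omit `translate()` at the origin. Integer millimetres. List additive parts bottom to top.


cube([280, 290, 30]);
translate([150, 180, 30]) cylinder(h = 140, r = 100);
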